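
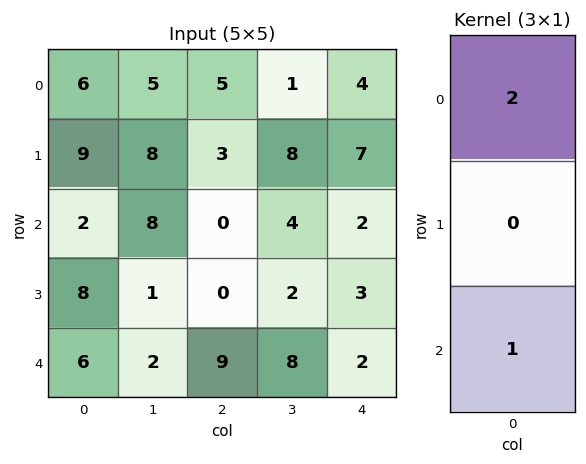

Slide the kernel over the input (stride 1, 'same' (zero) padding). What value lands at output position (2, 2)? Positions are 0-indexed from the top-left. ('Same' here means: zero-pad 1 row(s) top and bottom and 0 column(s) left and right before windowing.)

6

The receptive field on the zero-padded input at this output position is [3 / 0 / 0]. Elementwise product with the kernel and sum: 3·2 + 0·1.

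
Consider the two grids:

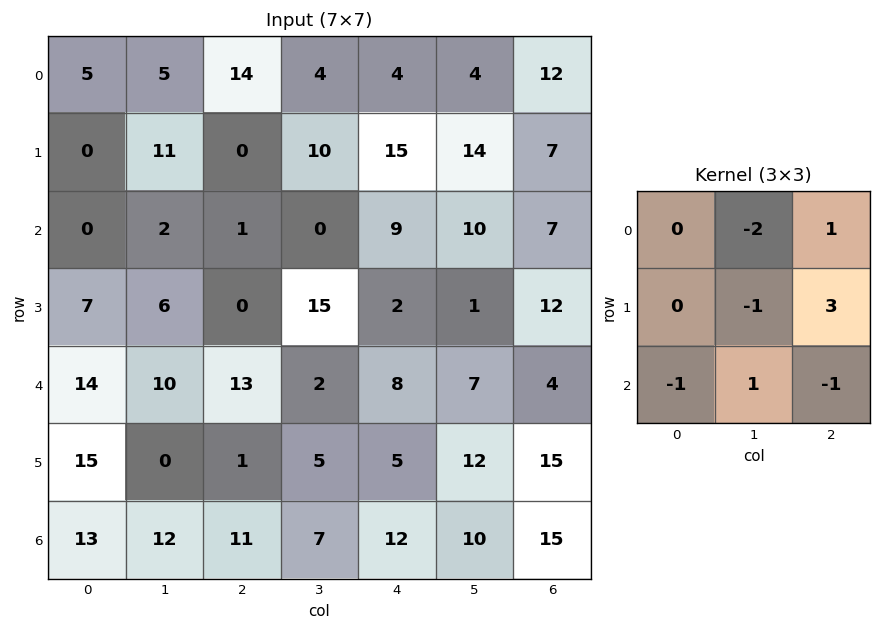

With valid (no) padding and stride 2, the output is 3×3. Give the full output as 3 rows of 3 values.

-6 21 5
-26 -19 17
-16 -2 6

Output[0,0]: The receptive field on the input at this output position is [5 5 14 / 0 11 0 / 0 2 1]. Elementwise product with the kernel and sum: 5·-2 + 14·1 + 11·-1 + 0·3 + 0·-1 + 2·1 + 1·-1.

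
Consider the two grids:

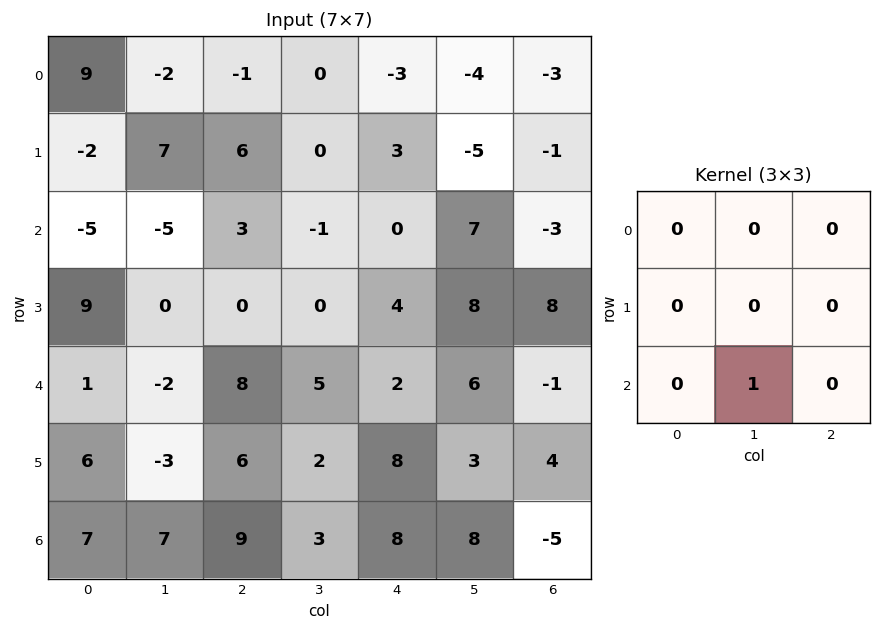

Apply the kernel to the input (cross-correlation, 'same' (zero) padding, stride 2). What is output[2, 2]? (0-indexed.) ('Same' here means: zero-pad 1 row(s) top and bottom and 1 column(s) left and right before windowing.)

8

The receptive field on the zero-padded input at this output position is [0 4 8 / 5 2 6 / 2 8 3]. Elementwise product with the kernel and sum: 8·1.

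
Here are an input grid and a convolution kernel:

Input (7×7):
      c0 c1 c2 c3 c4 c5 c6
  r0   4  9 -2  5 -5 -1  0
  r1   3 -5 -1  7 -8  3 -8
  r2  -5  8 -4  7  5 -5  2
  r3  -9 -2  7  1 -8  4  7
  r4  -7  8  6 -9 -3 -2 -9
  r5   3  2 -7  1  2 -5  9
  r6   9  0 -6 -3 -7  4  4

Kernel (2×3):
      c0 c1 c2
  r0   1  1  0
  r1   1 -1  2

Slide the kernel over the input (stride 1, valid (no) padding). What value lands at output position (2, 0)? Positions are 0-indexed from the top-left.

10

The receptive field on the input at this output position is [-5 8 -4 / -9 -2 7]. Elementwise product with the kernel and sum: -5·1 + 8·1 + -9·1 + -2·-1 + 7·2.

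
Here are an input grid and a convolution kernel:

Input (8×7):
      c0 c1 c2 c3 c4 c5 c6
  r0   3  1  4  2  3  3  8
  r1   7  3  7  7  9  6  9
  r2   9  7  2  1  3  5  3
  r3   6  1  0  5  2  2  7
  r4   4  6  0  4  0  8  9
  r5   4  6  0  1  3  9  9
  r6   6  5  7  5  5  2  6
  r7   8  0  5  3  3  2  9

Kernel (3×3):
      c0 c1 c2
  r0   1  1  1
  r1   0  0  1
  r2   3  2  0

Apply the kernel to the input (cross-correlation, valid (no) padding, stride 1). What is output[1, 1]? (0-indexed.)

The receptive field on the input at this output position is [3 7 7 / 7 2 1 / 1 0 5]. Elementwise product with the kernel and sum: 3·1 + 7·1 + 7·1 + 1·1 + 1·3 + 0·2.

21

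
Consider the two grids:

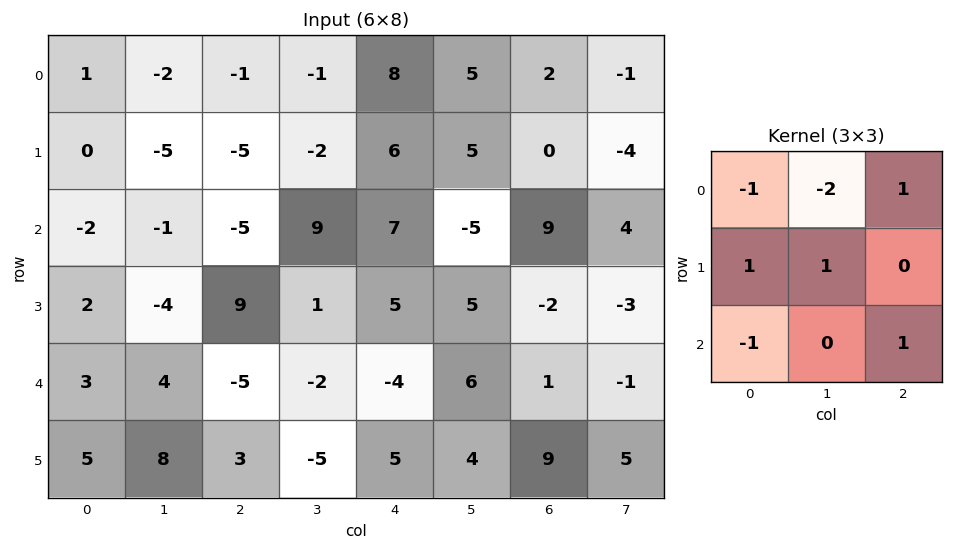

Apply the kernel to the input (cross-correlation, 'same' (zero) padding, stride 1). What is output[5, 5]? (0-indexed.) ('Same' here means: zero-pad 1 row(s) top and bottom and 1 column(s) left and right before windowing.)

The receptive field on the zero-padded input at this output position is [-4 6 1 / 5 4 9 / 0 0 0]. Elementwise product with the kernel and sum: -4·-1 + 6·-2 + 1·1 + 5·1 + 4·1 + 0·-1 + 0·1.

2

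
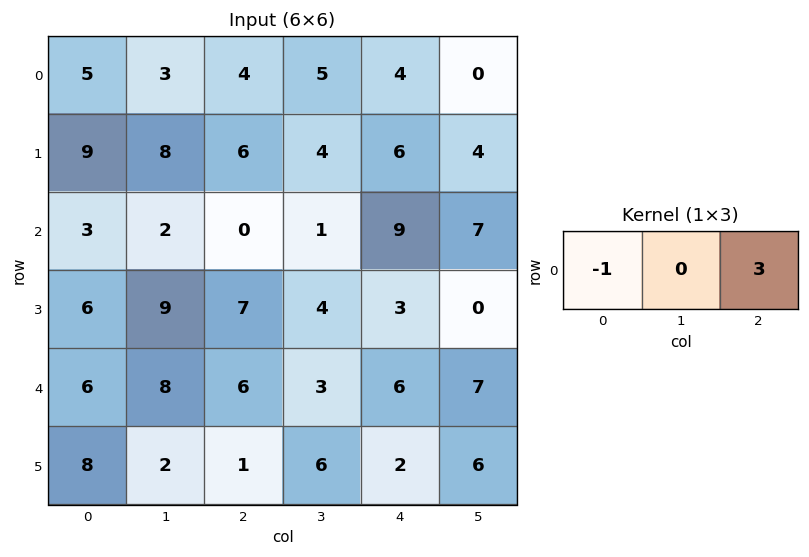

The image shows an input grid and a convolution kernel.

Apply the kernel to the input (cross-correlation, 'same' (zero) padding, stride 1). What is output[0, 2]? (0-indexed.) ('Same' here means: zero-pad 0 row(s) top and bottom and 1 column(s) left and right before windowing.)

12

The receptive field on the zero-padded input at this output position is [3 4 5]. Elementwise product with the kernel and sum: 3·-1 + 5·3.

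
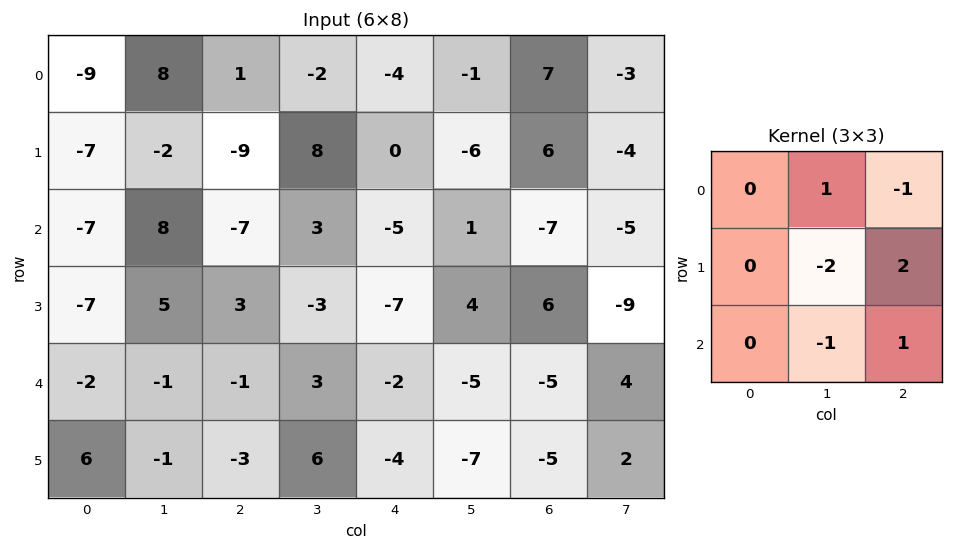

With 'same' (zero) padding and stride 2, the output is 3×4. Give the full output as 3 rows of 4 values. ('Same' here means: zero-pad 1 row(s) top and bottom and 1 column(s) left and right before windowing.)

39 11 0 -30
37 -3 29 -1
-17 23 -20 40

Output[0,0]: The receptive field on the zero-padded input at this output position is [0 0 0 / 0 -9 8 / 0 -7 -2]. Elementwise product with the kernel and sum: 0·1 + 0·-1 + -9·-2 + 8·2 + -7·-1 + -2·1.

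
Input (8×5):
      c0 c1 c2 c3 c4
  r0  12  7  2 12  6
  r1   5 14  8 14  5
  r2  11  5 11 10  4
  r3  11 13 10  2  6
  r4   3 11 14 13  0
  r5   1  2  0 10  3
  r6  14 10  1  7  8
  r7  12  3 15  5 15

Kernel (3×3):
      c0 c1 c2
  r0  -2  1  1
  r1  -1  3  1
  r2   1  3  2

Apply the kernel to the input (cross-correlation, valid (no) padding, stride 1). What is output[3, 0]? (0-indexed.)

The receptive field on the input at this output position is [11 13 10 / 3 11 14 / 1 2 0]. Elementwise product with the kernel and sum: 11·-2 + 13·1 + 10·1 + 3·-1 + 11·3 + 14·1 + 1·1 + 2·3 + 0·2.

52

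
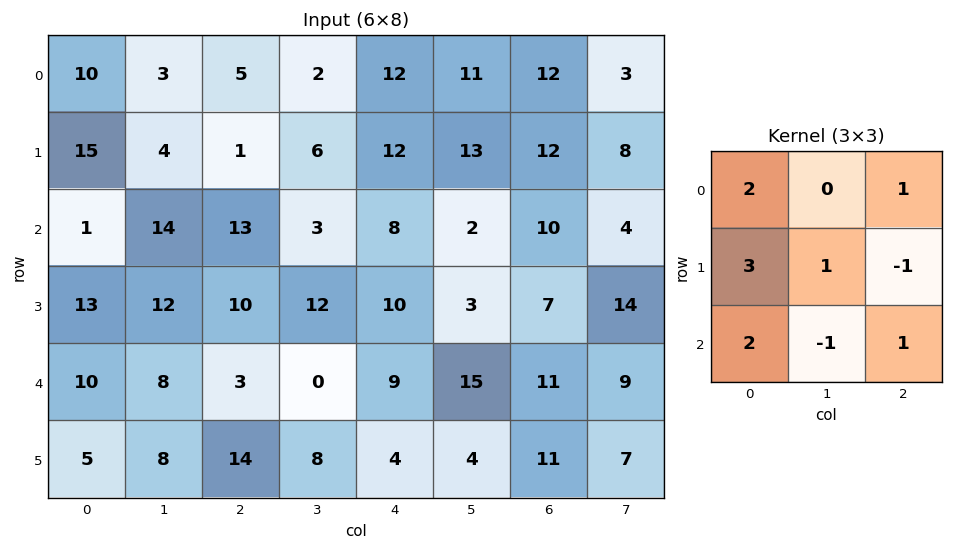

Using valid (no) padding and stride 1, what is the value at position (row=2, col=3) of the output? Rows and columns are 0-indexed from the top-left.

57

The receptive field on the input at this output position is [3 8 2 / 12 10 3 / 0 9 15]. Elementwise product with the kernel and sum: 3·2 + 2·1 + 12·3 + 10·1 + 3·-1 + 0·2 + 9·-1 + 15·1.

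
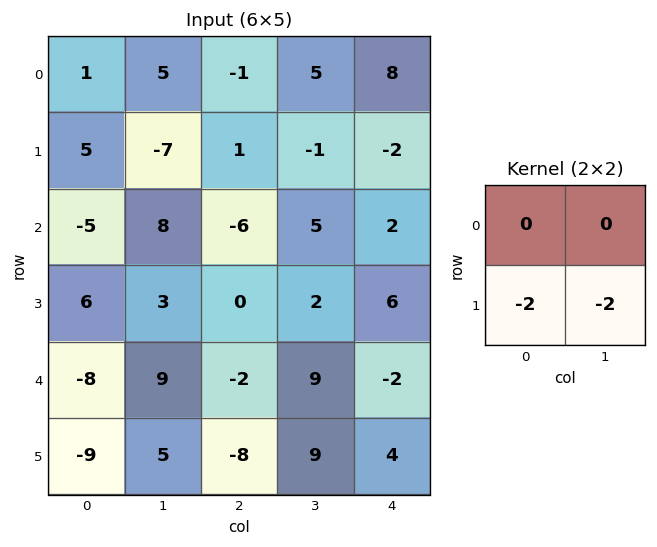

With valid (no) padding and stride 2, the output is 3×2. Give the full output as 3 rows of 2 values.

Output[0,0]: The receptive field on the input at this output position is [1 5 / 5 -7]. Elementwise product with the kernel and sum: 5·-2 + -7·-2.

4 0
-18 -4
8 -2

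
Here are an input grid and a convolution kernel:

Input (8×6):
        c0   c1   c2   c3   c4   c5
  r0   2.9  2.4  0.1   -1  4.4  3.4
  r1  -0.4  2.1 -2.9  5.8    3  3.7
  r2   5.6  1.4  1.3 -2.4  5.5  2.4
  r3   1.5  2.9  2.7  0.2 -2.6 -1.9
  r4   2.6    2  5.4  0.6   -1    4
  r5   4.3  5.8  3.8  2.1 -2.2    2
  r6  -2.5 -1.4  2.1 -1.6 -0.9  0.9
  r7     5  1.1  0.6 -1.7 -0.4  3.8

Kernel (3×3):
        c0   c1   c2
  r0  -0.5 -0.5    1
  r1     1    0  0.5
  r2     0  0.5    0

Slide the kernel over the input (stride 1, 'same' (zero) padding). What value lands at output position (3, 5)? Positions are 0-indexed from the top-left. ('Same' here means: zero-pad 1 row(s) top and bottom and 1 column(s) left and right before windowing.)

The receptive field on the zero-padded input at this output position is [5.5 2.4 0 / -2.6 -1.9 0 / -1 4 0]. Elementwise product with the kernel and sum: 5.5·-0.5 + 2.4·-0.5 + 0·1 + -2.6·1 + 0·0.5 + 4·0.5.

-4.55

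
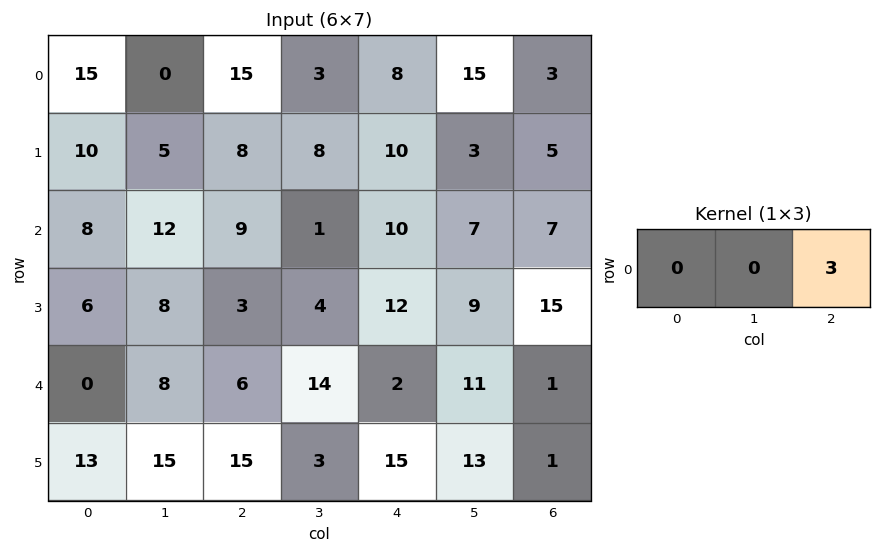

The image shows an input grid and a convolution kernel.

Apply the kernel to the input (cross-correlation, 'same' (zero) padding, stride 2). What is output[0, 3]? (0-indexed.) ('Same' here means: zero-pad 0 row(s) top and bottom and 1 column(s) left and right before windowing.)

The receptive field on the zero-padded input at this output position is [15 3 0]. Elementwise product with the kernel and sum: 0·3.

0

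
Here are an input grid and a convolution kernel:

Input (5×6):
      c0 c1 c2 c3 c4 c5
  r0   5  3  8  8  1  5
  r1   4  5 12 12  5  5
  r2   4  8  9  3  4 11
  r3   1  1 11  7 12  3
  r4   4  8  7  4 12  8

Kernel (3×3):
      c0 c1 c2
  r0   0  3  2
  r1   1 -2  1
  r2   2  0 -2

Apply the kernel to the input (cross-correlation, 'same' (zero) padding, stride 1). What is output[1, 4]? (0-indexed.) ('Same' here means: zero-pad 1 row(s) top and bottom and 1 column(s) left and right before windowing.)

4

The receptive field on the zero-padded input at this output position is [8 1 5 / 12 5 5 / 3 4 11]. Elementwise product with the kernel and sum: 1·3 + 5·2 + 12·1 + 5·-2 + 5·1 + 3·2 + 11·-2.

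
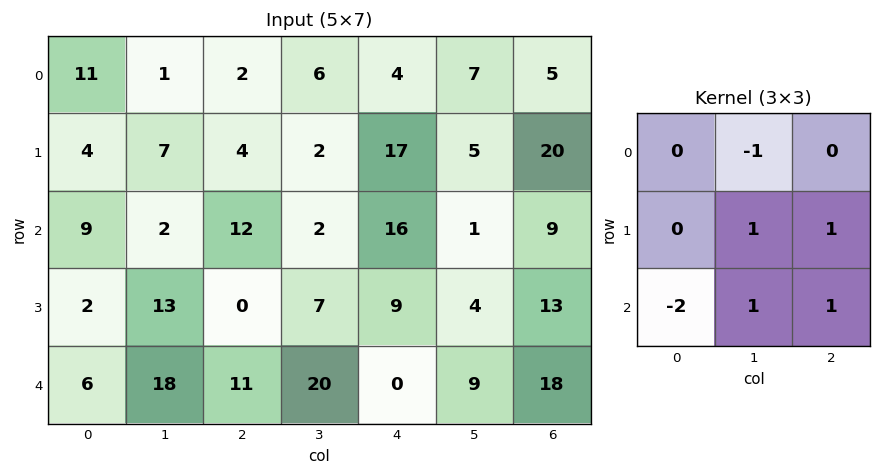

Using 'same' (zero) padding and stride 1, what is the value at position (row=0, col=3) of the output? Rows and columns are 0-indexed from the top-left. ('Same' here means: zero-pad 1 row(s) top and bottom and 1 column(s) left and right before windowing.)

The receptive field on the zero-padded input at this output position is [0 0 0 / 2 6 4 / 4 2 17]. Elementwise product with the kernel and sum: 0·-1 + 6·1 + 4·1 + 4·-2 + 2·1 + 17·1.

21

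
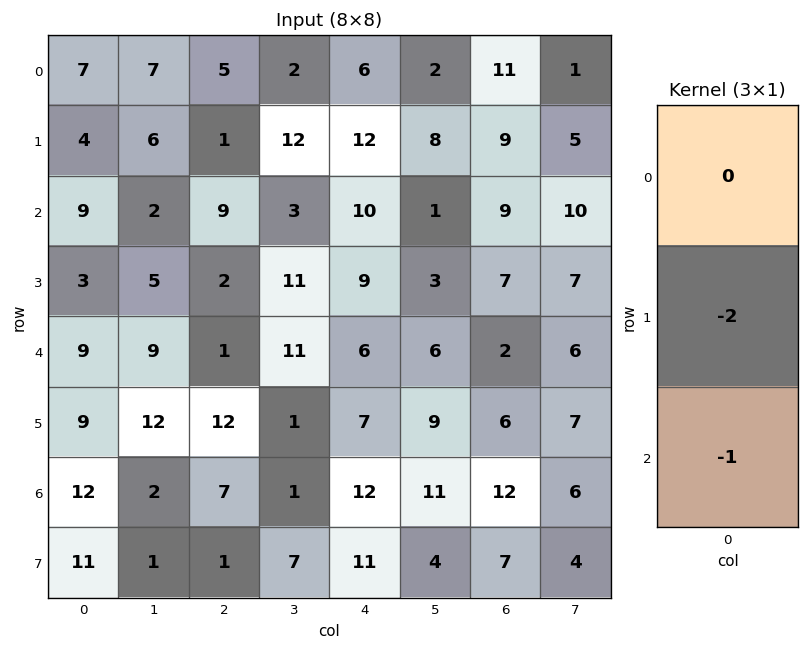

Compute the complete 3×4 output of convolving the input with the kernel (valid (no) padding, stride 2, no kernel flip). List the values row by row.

-17 -11 -34 -27
-15 -5 -24 -16
-30 -31 -26 -24

Output[0,0]: The receptive field on the input at this output position is [7 / 4 / 9]. Elementwise product with the kernel and sum: 4·-2 + 9·-1.
Output[0,1]: The receptive field on the input at this output position is [5 / 1 / 9]. Elementwise product with the kernel and sum: 1·-2 + 9·-1.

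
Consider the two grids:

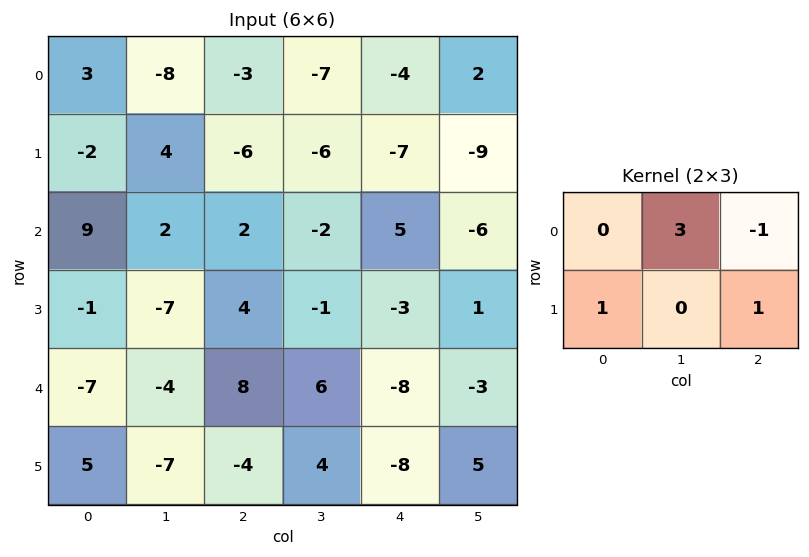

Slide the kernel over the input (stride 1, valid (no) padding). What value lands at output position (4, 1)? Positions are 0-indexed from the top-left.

The receptive field on the input at this output position is [-4 8 6 / -7 -4 4]. Elementwise product with the kernel and sum: 8·3 + 6·-1 + -7·1 + 4·1.

15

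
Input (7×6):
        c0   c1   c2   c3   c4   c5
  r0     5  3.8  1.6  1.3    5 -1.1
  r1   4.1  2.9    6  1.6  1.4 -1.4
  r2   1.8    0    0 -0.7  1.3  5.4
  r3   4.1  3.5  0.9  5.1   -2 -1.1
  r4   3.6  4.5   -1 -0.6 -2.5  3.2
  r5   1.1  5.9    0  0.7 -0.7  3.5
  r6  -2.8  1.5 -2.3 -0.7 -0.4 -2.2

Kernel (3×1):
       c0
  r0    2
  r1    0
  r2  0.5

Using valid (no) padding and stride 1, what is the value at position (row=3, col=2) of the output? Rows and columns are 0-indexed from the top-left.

1.8

The receptive field on the input at this output position is [0.9 / -1 / 0]. Elementwise product with the kernel and sum: 0.9·2 + 0·0.5.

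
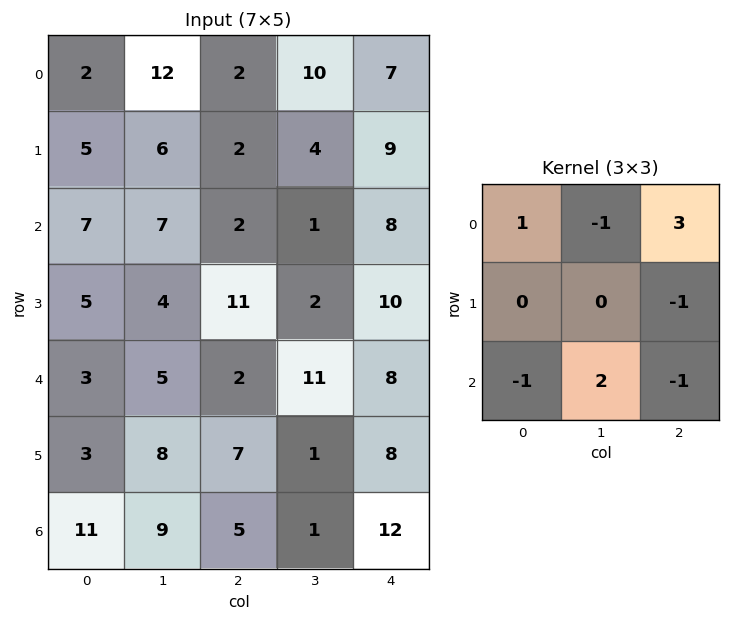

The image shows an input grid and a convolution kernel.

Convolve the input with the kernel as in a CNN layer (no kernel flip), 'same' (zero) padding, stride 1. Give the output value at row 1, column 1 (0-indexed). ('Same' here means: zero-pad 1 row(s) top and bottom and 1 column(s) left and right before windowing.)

-1

The receptive field on the zero-padded input at this output position is [2 12 2 / 5 6 2 / 7 7 2]. Elementwise product with the kernel and sum: 2·1 + 12·-1 + 2·3 + 2·-1 + 7·-1 + 7·2 + 2·-1.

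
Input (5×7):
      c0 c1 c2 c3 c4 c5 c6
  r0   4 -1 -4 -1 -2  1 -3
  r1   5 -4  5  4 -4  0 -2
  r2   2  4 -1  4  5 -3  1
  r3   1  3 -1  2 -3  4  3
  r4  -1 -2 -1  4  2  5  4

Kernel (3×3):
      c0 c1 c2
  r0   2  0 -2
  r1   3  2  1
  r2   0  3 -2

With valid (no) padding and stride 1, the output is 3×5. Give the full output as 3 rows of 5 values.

42 -9 17 21 -23
24 -9 40 10 12
10 -2 -6 14 17

Output[0,0]: The receptive field on the input at this output position is [4 -1 -4 / 5 -4 5 / 2 4 -1]. Elementwise product with the kernel and sum: 4·2 + -4·-2 + 5·3 + -4·2 + 5·1 + 4·3 + -1·-2.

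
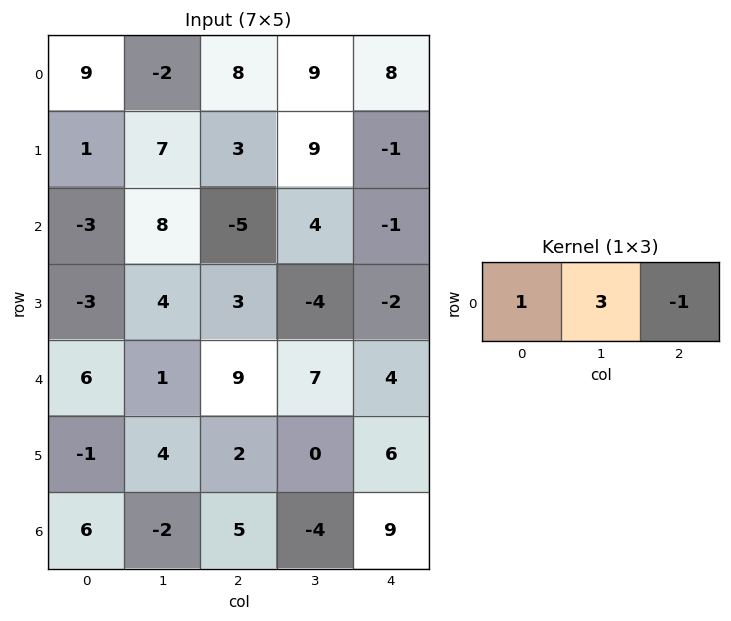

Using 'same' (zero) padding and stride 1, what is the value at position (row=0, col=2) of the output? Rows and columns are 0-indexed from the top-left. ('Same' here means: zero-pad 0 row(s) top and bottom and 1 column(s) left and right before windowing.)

13

The receptive field on the zero-padded input at this output position is [-2 8 9]. Elementwise product with the kernel and sum: -2·1 + 8·3 + 9·-1.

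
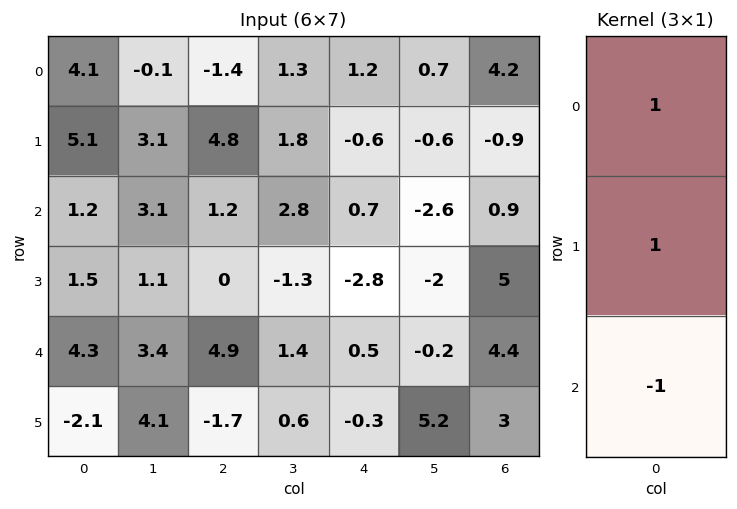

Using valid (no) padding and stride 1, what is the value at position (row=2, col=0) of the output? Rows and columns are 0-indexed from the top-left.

-1.6

The receptive field on the input at this output position is [1.2 / 1.5 / 4.3]. Elementwise product with the kernel and sum: 1.2·1 + 1.5·1 + 4.3·-1.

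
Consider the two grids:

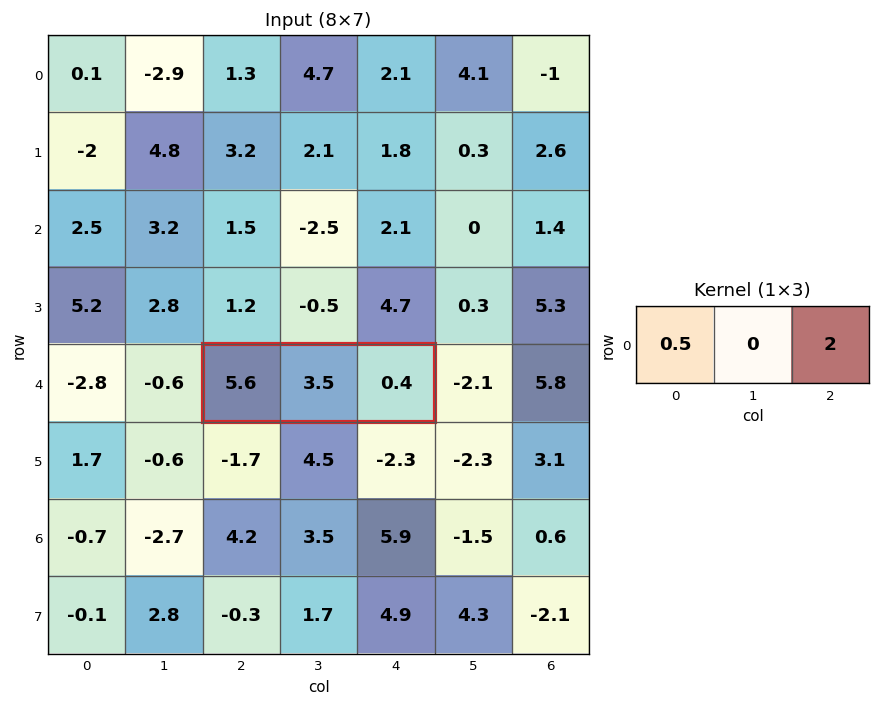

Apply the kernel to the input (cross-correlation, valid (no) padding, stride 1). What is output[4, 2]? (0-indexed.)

The receptive field on the input at this output position is [5.6 3.5 0.4]. Elementwise product with the kernel and sum: 5.6·0.5 + 0.4·2.

3.6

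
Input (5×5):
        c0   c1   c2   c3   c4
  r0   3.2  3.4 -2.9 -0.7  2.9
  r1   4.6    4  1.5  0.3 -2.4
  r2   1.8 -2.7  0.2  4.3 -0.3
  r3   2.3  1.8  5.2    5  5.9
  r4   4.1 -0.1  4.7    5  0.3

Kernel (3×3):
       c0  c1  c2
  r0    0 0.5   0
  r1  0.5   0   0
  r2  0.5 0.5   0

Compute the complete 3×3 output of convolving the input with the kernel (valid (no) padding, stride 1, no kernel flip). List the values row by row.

3.55 -0.7 2.65
4.95 2.9 5.35
1.8 3.3 9.6

Output[0,0]: The receptive field on the input at this output position is [3.2 3.4 -2.9 / 4.6 4 1.5 / 1.8 -2.7 0.2]. Elementwise product with the kernel and sum: 3.4·0.5 + 4.6·0.5 + 1.8·0.5 + -2.7·0.5.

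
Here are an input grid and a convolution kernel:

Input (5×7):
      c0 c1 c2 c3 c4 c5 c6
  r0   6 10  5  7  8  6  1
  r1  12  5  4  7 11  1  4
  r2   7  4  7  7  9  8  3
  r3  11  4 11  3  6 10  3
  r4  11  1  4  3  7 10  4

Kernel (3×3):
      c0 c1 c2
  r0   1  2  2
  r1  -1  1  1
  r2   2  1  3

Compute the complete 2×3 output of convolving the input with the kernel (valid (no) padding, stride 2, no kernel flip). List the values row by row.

Output[0,0]: The receptive field on the input at this output position is [6 10 5 / 12 5 4 / 7 4 7]. Elementwise product with the kernel and sum: 6·1 + 10·2 + 5·2 + 12·-1 + 5·1 + 4·1 + 7·2 + 4·1 + 7·3.
Output[0,1]: The receptive field on the input at this output position is [5 7 8 / 4 7 11 / 7 7 9]. Elementwise product with the kernel and sum: 5·1 + 7·2 + 8·2 + 4·-1 + 7·1 + 11·1 + 7·2 + 7·1 + 9·3.

72 97 51
68 69 74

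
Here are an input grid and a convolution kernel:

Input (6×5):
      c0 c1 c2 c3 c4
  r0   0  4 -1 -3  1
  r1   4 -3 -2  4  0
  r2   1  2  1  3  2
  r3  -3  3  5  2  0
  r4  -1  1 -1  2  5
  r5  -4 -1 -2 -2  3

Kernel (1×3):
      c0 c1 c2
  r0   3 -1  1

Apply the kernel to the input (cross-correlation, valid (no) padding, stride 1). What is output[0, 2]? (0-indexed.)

The receptive field on the input at this output position is [-1 -3 1]. Elementwise product with the kernel and sum: -1·3 + -3·-1 + 1·1.

1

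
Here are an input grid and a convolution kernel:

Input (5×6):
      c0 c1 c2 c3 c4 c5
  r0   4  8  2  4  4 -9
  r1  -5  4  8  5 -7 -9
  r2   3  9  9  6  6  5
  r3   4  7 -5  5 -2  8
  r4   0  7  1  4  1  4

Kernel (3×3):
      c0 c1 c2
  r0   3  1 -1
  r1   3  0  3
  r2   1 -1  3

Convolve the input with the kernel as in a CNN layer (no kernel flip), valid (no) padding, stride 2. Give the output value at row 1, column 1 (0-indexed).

6

The receptive field on the input at this output position is [9 6 6 / -5 5 -2 / 1 4 1]. Elementwise product with the kernel and sum: 9·3 + 6·1 + 6·-1 + -5·3 + -2·3 + 1·1 + 4·-1 + 1·3.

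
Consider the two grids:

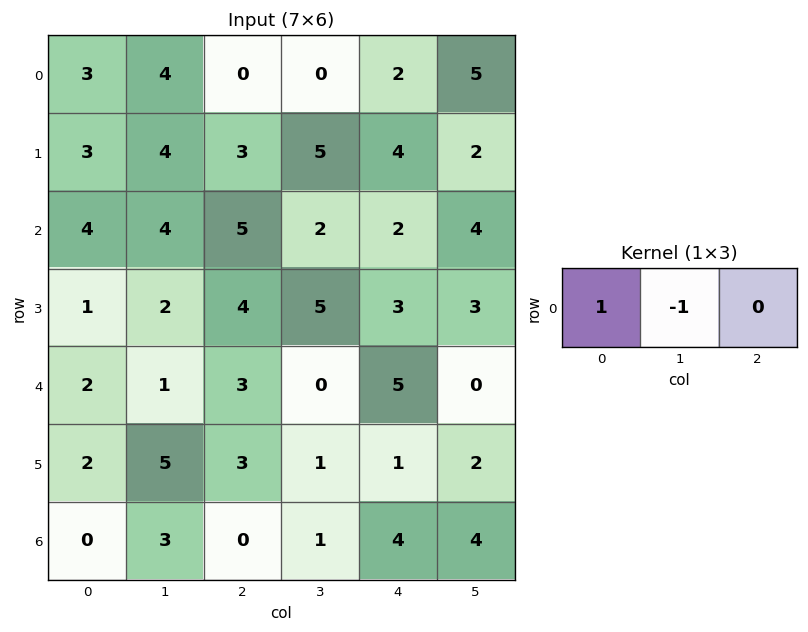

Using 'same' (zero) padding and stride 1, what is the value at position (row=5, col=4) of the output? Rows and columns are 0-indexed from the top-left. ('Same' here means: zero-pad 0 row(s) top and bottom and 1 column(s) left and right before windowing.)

0

The receptive field on the zero-padded input at this output position is [1 1 2]. Elementwise product with the kernel and sum: 1·1 + 1·-1.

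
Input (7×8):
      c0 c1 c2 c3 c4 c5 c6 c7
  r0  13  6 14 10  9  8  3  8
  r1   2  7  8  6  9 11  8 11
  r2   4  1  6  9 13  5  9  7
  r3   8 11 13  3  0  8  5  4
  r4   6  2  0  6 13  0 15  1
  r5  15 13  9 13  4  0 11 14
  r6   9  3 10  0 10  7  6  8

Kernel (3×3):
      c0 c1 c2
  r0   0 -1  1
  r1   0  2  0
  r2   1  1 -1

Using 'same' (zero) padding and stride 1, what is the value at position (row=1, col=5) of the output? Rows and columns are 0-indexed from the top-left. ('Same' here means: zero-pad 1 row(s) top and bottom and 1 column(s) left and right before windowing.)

26

The receptive field on the zero-padded input at this output position is [9 8 3 / 9 11 8 / 13 5 9]. Elementwise product with the kernel and sum: 8·-1 + 3·1 + 11·2 + 13·1 + 5·1 + 9·-1.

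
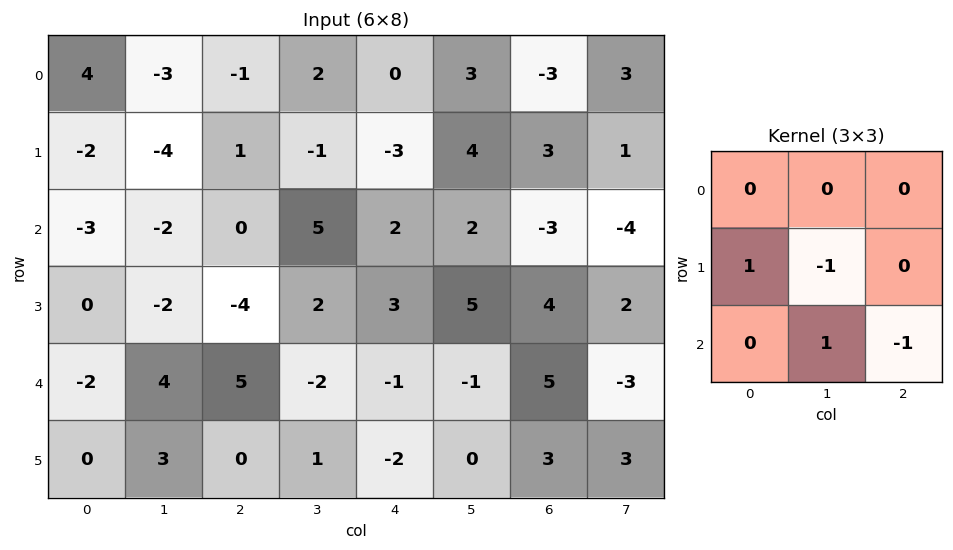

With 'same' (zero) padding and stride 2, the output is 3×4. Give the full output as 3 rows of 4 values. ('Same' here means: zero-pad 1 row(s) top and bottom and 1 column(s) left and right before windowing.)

-2 0 -5 8
5 -8 1 7
-1 -2 -3 -6

Output[0,0]: The receptive field on the zero-padded input at this output position is [0 0 0 / 0 4 -3 / 0 -2 -4]. Elementwise product with the kernel and sum: 0·1 + 4·-1 + -2·1 + -4·-1.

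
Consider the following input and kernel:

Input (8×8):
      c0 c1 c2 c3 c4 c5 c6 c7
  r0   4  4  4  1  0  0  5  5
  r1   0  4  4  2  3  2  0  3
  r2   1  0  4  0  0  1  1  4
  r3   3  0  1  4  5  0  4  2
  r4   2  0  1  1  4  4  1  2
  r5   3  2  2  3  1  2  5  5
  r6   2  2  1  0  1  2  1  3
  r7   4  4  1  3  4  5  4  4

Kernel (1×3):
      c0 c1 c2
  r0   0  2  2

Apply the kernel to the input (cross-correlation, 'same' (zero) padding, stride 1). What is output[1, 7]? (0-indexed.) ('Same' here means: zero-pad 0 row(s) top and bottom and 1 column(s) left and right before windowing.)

6

The receptive field on the zero-padded input at this output position is [0 3 0]. Elementwise product with the kernel and sum: 3·2 + 0·2.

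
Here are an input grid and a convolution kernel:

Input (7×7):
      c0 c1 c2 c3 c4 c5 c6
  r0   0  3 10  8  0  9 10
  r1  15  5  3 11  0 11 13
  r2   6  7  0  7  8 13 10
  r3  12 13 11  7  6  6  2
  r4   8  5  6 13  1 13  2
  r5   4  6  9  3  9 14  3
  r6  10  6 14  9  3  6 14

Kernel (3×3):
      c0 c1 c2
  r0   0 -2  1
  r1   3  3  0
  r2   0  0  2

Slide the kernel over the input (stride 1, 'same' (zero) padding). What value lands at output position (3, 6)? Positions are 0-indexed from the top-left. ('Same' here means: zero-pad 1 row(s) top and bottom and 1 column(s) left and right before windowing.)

4

The receptive field on the zero-padded input at this output position is [13 10 0 / 6 2 0 / 13 2 0]. Elementwise product with the kernel and sum: 10·-2 + 0·1 + 6·3 + 2·3 + 0·2.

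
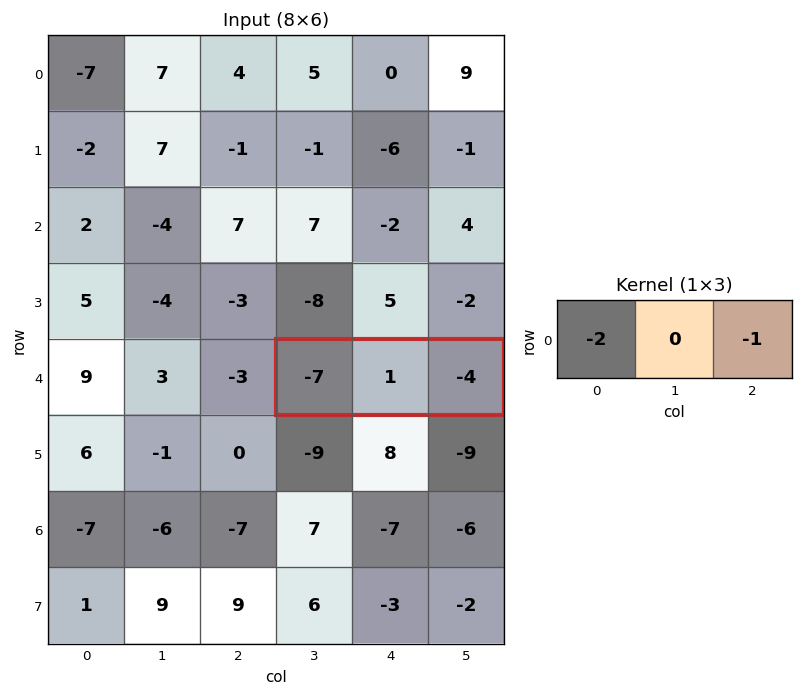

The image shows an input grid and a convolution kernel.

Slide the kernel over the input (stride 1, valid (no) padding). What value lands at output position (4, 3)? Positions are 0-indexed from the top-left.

18

The receptive field on the input at this output position is [-7 1 -4]. Elementwise product with the kernel and sum: -7·-2 + -4·-1.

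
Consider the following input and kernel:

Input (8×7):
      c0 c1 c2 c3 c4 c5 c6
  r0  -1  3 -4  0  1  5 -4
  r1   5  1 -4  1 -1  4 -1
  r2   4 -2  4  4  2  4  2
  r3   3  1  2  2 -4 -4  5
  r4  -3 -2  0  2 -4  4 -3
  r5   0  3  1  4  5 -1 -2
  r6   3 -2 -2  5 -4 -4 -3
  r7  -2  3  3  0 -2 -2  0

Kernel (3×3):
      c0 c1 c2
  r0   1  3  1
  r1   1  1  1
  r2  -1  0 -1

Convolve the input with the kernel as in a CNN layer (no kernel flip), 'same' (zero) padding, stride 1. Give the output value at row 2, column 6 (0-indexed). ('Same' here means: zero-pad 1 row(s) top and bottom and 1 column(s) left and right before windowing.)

11

The receptive field on the zero-padded input at this output position is [4 -1 0 / 4 2 0 / -4 5 0]. Elementwise product with the kernel and sum: 4·1 + -1·3 + 0·1 + 4·1 + 2·1 + 0·1 + -4·-1 + 0·-1.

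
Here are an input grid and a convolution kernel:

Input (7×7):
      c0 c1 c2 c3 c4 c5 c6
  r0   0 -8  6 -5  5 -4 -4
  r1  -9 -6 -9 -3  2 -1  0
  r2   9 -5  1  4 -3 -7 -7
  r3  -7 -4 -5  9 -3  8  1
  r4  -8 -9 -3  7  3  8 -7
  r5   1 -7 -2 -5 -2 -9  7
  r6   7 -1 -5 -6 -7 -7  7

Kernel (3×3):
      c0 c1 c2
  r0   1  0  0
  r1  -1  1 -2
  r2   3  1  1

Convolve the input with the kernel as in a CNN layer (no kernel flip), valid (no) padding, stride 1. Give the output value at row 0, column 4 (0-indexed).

-21

The receptive field on the input at this output position is [5 -4 -4 / 2 -1 0 / -3 -7 -7]. Elementwise product with the kernel and sum: 5·1 + 2·-1 + -1·1 + 0·-2 + -3·3 + -7·1 + -7·1.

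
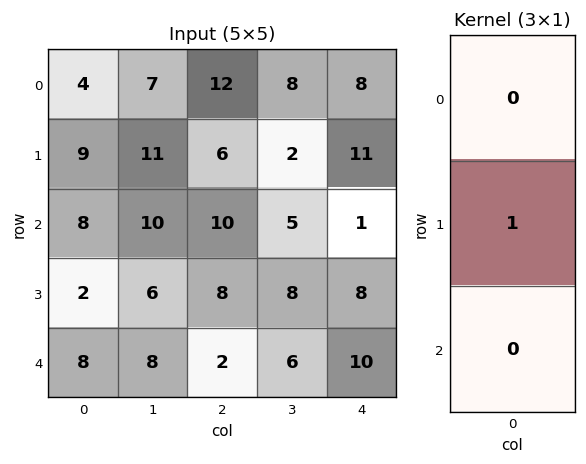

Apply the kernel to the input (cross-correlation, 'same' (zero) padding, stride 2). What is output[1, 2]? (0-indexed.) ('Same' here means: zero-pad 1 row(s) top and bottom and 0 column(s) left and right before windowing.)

The receptive field on the zero-padded input at this output position is [11 / 1 / 8]. Elementwise product with the kernel and sum: 1·1.

1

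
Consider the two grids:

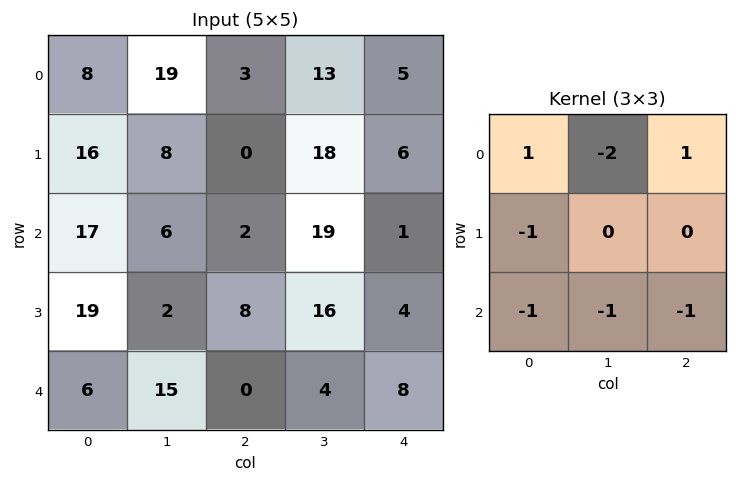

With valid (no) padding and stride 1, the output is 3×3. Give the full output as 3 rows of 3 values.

Output[0,0]: The receptive field on the input at this output position is [8 19 3 / 16 8 0 / 17 6 2]. Elementwise product with the kernel and sum: 8·1 + 19·-2 + 3·1 + 16·-1 + 17·-1 + 6·-1 + 2·-1.

-68 -9 -40
-46 -6 -60
-33 0 -55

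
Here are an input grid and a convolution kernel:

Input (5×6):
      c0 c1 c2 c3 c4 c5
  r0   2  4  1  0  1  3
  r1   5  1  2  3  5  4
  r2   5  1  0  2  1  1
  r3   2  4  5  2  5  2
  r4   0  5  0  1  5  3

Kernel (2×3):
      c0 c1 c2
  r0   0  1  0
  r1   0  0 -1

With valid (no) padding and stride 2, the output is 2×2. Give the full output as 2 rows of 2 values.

2 -5
-4 -3

Output[0,0]: The receptive field on the input at this output position is [2 4 1 / 5 1 2]. Elementwise product with the kernel and sum: 4·1 + 2·-1.
Output[0,1]: The receptive field on the input at this output position is [1 0 1 / 2 3 5]. Elementwise product with the kernel and sum: 0·1 + 5·-1.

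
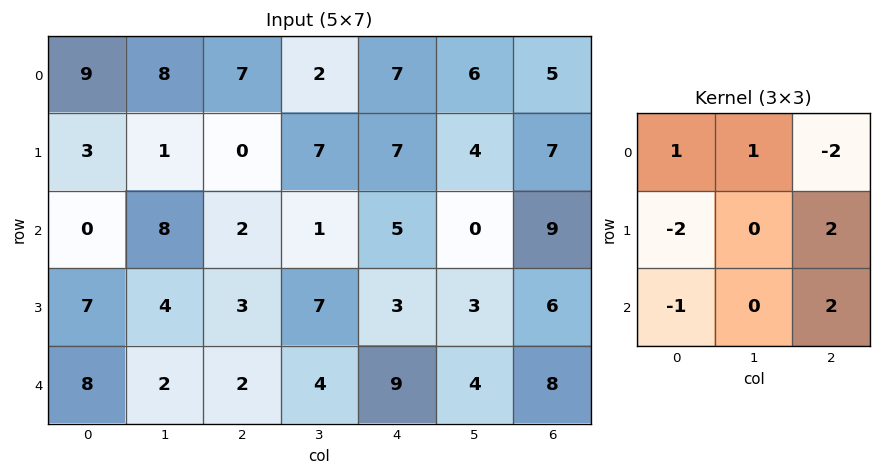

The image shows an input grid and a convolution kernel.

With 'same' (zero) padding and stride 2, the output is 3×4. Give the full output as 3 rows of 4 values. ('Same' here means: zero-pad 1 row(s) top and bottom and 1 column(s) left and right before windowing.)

Output[0,0]: The receptive field on the zero-padded input at this output position is [0 0 0 / 0 9 8 / 0 3 1]. Elementwise product with the kernel and sum: 0·1 + 0·1 + 0·-2 + 0·-2 + 8·2 + 0·-1 + 1·2.
Output[0,1]: The receptive field on the zero-padded input at this output position is [0 0 0 / 8 7 2 / 1 0 7]. Elementwise product with the kernel and sum: 0·1 + 0·1 + 0·-2 + 8·-2 + 2·2 + 1·-1 + 7·2.

18 1 9 -16
25 -17 3 8
3 -3 4 1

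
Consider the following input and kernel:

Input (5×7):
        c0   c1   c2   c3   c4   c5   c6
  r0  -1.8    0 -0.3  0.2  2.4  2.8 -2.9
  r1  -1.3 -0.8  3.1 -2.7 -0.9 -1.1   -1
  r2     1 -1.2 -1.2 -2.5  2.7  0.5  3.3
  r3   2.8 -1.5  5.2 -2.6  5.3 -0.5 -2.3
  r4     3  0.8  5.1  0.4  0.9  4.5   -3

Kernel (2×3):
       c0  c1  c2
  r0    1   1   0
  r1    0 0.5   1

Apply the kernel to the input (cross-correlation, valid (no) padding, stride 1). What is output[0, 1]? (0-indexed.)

The receptive field on the input at this output position is [0 -0.3 0.2 / -0.8 3.1 -2.7]. Elementwise product with the kernel and sum: 0·1 + -0.3·1 + 3.1·0.5 + -2.7·1.

-1.45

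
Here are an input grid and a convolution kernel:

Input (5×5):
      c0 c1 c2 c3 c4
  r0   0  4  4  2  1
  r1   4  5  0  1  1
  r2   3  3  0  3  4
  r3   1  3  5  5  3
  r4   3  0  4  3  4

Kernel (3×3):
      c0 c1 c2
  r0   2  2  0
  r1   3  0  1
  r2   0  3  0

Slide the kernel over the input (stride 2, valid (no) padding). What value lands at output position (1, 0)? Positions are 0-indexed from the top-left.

20

The receptive field on the input at this output position is [3 3 0 / 1 3 5 / 3 0 4]. Elementwise product with the kernel and sum: 3·2 + 3·2 + 1·3 + 5·1 + 0·3.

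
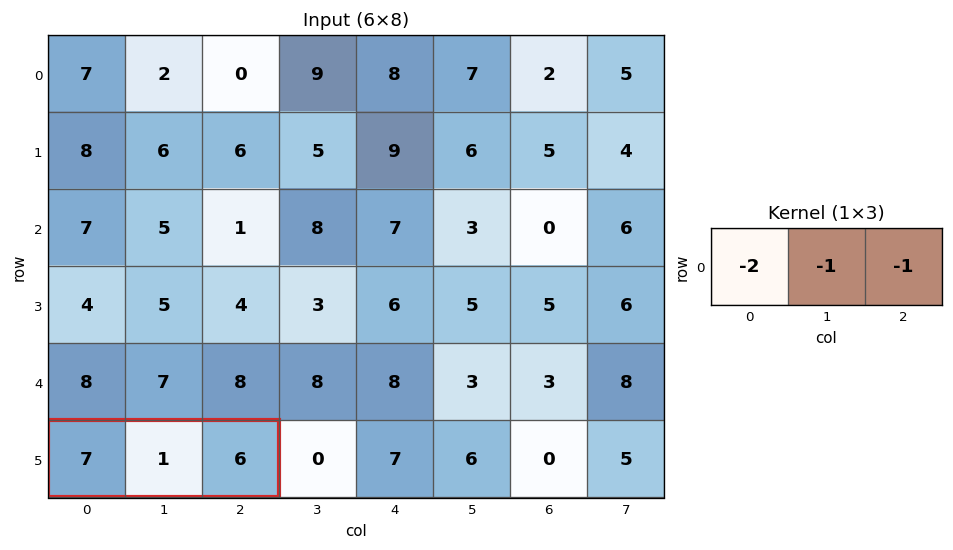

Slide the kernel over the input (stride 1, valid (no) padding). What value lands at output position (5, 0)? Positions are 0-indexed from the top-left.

-21

The receptive field on the input at this output position is [7 1 6]. Elementwise product with the kernel and sum: 7·-2 + 1·-1 + 6·-1.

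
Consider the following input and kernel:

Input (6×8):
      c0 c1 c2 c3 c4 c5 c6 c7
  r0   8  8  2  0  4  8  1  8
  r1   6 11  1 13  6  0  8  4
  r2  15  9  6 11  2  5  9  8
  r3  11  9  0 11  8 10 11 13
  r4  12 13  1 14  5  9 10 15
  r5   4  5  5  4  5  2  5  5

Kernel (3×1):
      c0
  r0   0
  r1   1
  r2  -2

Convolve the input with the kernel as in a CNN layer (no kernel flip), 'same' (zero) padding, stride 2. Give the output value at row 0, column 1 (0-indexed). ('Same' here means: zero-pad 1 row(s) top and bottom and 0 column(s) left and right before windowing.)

The receptive field on the zero-padded input at this output position is [0 / 2 / 1]. Elementwise product with the kernel and sum: 2·1 + 1·-2.

0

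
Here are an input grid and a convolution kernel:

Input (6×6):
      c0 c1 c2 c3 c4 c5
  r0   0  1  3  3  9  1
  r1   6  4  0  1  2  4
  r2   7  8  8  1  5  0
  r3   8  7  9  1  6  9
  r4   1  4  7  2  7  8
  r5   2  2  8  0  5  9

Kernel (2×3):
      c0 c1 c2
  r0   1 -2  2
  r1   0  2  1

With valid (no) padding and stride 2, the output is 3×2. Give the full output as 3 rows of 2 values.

Output[0,0]: The receptive field on the input at this output position is [0 1 3 / 6 4 0]. Elementwise product with the kernel and sum: 0·1 + 1·-2 + 3·2 + 4·2 + 0·1.
Output[0,1]: The receptive field on the input at this output position is [3 3 9 / 0 1 2]. Elementwise product with the kernel and sum: 3·1 + 3·-2 + 9·2 + 1·2 + 2·1.

12 19
30 24
19 22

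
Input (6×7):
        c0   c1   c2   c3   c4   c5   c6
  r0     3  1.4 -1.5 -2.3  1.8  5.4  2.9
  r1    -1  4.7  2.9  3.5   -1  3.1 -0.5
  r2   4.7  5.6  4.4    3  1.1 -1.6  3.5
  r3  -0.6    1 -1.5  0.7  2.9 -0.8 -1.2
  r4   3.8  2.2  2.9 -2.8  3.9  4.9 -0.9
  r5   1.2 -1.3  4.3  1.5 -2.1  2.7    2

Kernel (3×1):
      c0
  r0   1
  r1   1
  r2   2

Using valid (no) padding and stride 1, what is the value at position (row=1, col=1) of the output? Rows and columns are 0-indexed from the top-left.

12.3

The receptive field on the input at this output position is [4.7 / 5.6 / 1]. Elementwise product with the kernel and sum: 4.7·1 + 5.6·1 + 1·2.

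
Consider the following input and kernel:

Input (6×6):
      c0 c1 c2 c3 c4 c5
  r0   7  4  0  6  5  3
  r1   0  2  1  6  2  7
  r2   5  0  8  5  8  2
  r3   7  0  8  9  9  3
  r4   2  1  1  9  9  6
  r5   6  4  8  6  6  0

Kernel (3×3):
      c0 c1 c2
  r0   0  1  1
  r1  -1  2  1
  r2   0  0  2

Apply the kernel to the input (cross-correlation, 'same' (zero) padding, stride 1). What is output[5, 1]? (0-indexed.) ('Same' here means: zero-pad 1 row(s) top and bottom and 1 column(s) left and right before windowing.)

The receptive field on the zero-padded input at this output position is [2 1 1 / 6 4 8 / 0 0 0]. Elementwise product with the kernel and sum: 1·1 + 1·1 + 6·-1 + 4·2 + 8·1 + 0·2.

12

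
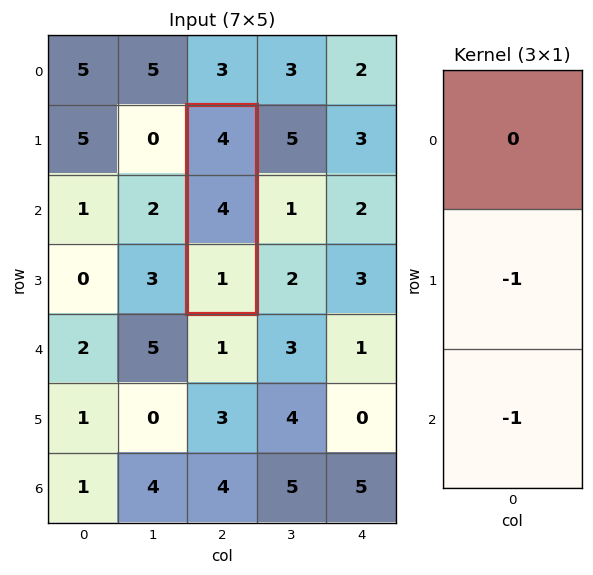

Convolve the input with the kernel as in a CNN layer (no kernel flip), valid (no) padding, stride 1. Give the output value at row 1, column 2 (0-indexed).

The receptive field on the input at this output position is [4 / 4 / 1]. Elementwise product with the kernel and sum: 4·-1 + 1·-1.

-5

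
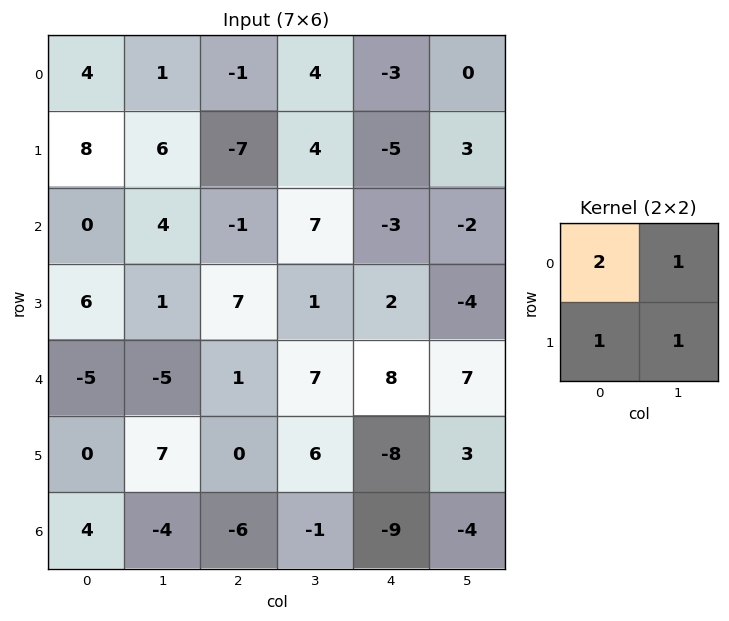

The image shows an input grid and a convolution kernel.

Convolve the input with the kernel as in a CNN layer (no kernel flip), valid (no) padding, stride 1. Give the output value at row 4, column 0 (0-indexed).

The receptive field on the input at this output position is [-5 -5 / 0 7]. Elementwise product with the kernel and sum: -5·2 + -5·1 + 0·1 + 7·1.

-8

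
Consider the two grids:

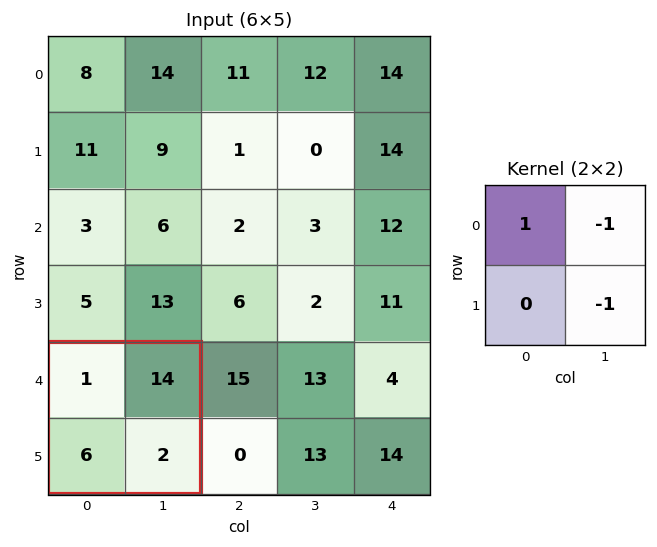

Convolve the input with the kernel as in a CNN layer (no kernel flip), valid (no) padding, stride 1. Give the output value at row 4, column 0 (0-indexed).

The receptive field on the input at this output position is [1 14 / 6 2]. Elementwise product with the kernel and sum: 1·1 + 14·-1 + 2·-1.

-15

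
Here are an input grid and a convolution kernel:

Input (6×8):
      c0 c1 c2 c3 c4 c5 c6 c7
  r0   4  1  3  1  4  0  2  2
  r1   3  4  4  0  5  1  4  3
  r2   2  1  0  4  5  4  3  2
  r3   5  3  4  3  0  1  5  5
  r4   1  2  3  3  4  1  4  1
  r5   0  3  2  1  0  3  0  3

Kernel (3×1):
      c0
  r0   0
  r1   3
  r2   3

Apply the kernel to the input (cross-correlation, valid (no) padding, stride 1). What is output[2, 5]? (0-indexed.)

6

The receptive field on the input at this output position is [4 / 1 / 1]. Elementwise product with the kernel and sum: 1·3 + 1·3.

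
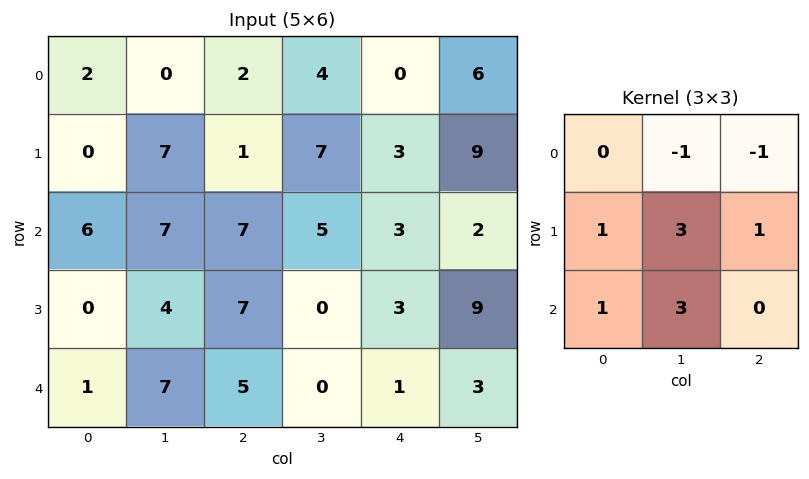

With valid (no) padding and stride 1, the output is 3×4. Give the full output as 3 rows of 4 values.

Output[0,0]: The receptive field on the input at this output position is [2 0 2 / 0 7 1 / 6 7 7]. Elementwise product with the kernel and sum: 0·-1 + 2·-1 + 0·1 + 7·3 + 1·1 + 6·1 + 7·3.
Output[0,1]: The receptive field on the input at this output position is [0 2 4 / 7 1 7 / 7 7 5]. Elementwise product with the kernel and sum: 2·-1 + 4·-1 + 7·1 + 1·3 + 7·1 + 7·1 + 7·3.

47 39 43 33
38 50 22 13
27 35 7 16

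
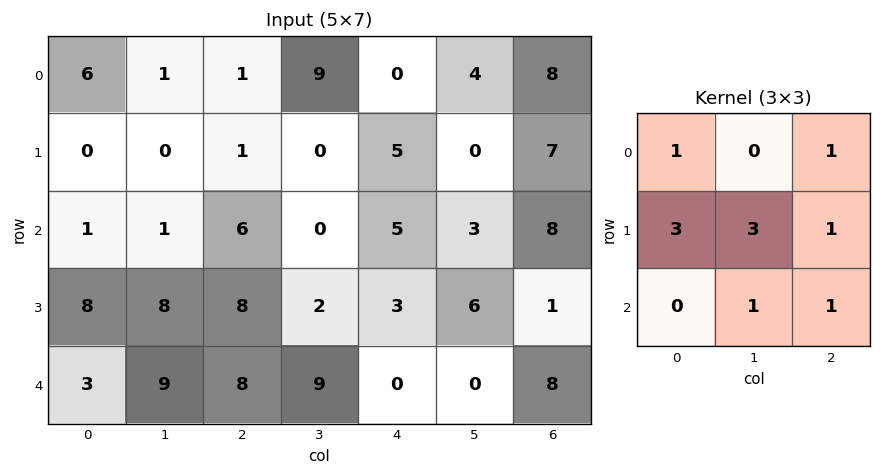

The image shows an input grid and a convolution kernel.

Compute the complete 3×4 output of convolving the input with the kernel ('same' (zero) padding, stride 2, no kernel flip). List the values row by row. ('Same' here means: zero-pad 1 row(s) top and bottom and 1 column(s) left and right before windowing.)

Output[0,0]: The receptive field on the zero-padded input at this output position is [0 0 0 / 0 6 1 / 0 0 0]. Elementwise product with the kernel and sum: 0·1 + 0·1 + 0·3 + 6·3 + 1·1 + 0·1 + 0·1.
Output[0,1]: The receptive field on the zero-padded input at this output position is [0 0 0 / 1 1 9 / 0 1 0]. Elementwise product with the kernel and sum: 0·1 + 0·1 + 1·3 + 1·3 + 9·1 + 1·1 + 0·1.

19 16 36 43
20 31 27 34
26 70 35 30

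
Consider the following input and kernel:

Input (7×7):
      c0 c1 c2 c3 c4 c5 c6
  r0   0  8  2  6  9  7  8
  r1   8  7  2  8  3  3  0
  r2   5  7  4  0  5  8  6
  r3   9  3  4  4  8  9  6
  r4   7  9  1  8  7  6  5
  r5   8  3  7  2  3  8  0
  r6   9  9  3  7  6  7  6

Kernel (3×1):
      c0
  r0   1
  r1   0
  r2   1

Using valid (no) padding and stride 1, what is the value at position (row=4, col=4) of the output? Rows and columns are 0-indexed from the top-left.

13

The receptive field on the input at this output position is [7 / 3 / 6]. Elementwise product with the kernel and sum: 7·1 + 6·1.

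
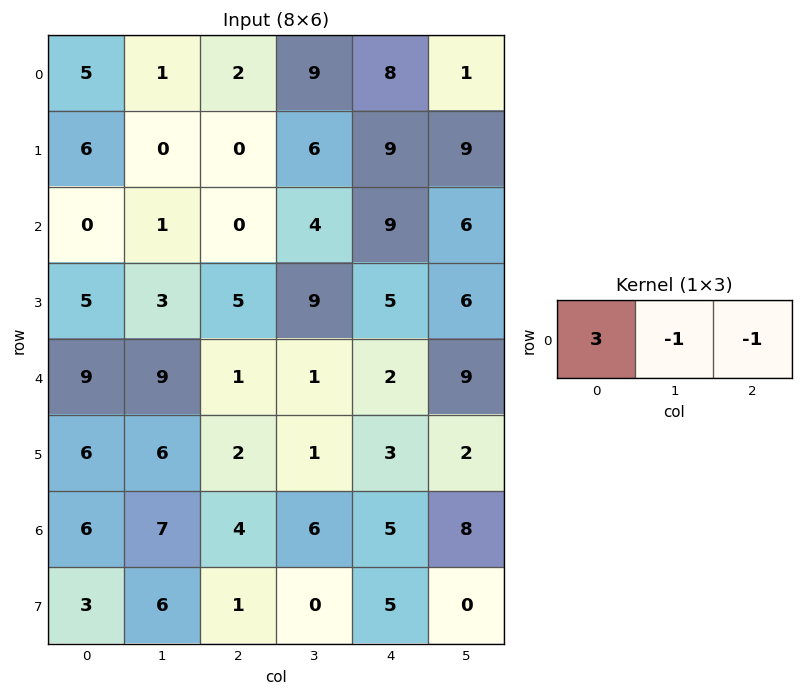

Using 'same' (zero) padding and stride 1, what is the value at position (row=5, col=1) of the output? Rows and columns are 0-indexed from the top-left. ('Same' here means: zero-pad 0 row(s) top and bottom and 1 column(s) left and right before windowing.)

10

The receptive field on the zero-padded input at this output position is [6 6 2]. Elementwise product with the kernel and sum: 6·3 + 6·-1 + 2·-1.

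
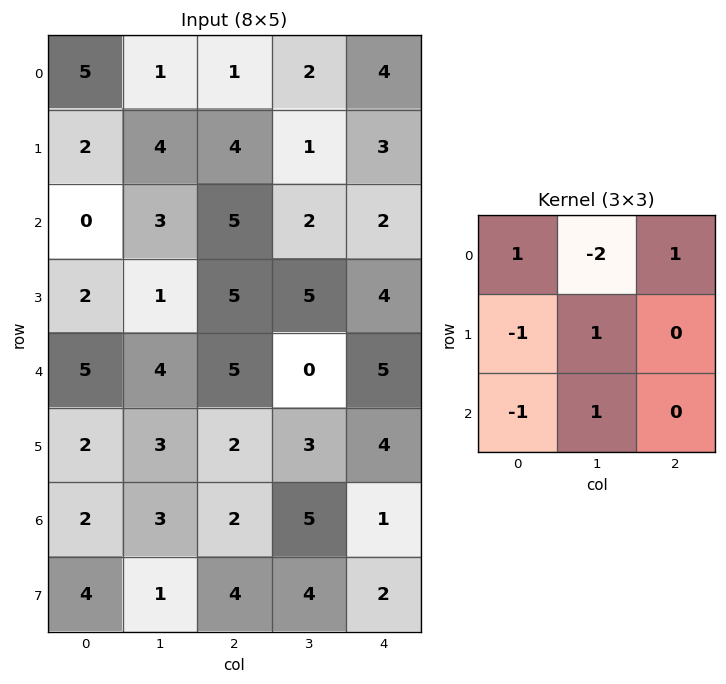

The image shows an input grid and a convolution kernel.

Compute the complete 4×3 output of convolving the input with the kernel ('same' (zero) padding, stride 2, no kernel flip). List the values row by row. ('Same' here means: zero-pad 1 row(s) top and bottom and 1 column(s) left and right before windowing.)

7 0 4
2 3 -6
4 -4 3
5 4 -11

Output[0,0]: The receptive field on the zero-padded input at this output position is [0 0 0 / 0 5 1 / 0 2 4]. Elementwise product with the kernel and sum: 0·1 + 0·-2 + 0·1 + 0·-1 + 5·1 + 0·-1 + 2·1.
Output[0,1]: The receptive field on the zero-padded input at this output position is [0 0 0 / 1 1 2 / 4 4 1]. Elementwise product with the kernel and sum: 0·1 + 0·-2 + 0·1 + 1·-1 + 1·1 + 4·-1 + 4·1.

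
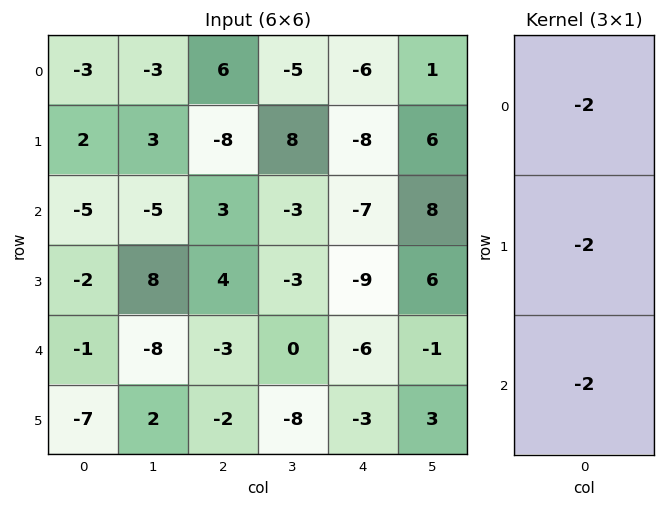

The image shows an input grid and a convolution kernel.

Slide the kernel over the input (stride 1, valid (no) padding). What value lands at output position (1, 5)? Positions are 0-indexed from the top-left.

The receptive field on the input at this output position is [6 / 8 / 6]. Elementwise product with the kernel and sum: 6·-2 + 8·-2 + 6·-2.

-40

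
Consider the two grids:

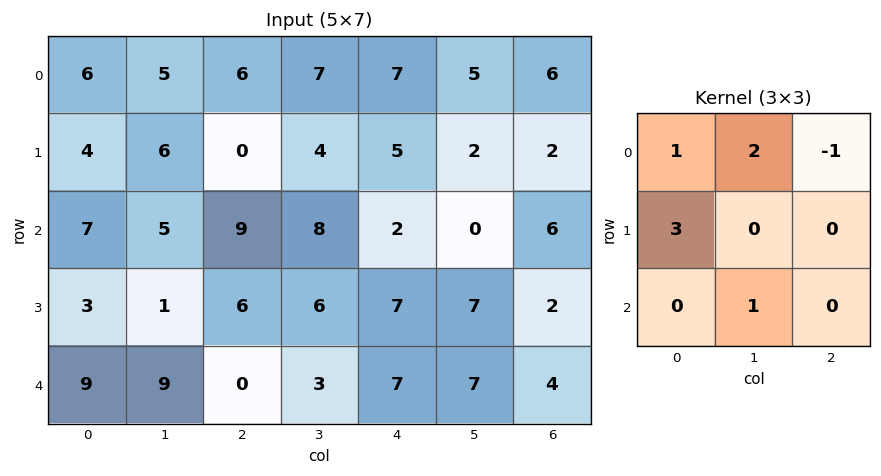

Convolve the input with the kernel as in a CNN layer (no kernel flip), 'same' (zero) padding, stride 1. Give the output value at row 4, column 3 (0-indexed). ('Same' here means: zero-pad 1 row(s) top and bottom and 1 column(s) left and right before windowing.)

11

The receptive field on the zero-padded input at this output position is [6 6 7 / 0 3 7 / 0 0 0]. Elementwise product with the kernel and sum: 6·1 + 6·2 + 7·-1 + 0·3 + 0·1.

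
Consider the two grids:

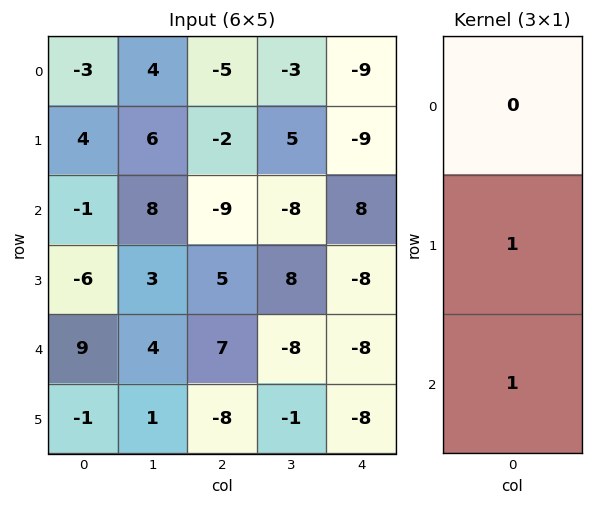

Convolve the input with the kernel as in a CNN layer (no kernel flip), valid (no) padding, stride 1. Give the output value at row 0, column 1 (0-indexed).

The receptive field on the input at this output position is [4 / 6 / 8]. Elementwise product with the kernel and sum: 6·1 + 8·1.

14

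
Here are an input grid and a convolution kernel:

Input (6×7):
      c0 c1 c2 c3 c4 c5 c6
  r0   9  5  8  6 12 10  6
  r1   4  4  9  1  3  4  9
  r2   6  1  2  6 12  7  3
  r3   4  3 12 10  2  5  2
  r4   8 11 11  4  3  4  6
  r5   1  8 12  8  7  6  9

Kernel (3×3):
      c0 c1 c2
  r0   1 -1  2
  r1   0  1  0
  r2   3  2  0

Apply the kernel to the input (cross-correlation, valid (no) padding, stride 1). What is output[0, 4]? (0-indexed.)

68

The receptive field on the input at this output position is [12 10 6 / 3 4 9 / 12 7 3]. Elementwise product with the kernel and sum: 12·1 + 10·-1 + 6·2 + 4·1 + 12·3 + 7·2.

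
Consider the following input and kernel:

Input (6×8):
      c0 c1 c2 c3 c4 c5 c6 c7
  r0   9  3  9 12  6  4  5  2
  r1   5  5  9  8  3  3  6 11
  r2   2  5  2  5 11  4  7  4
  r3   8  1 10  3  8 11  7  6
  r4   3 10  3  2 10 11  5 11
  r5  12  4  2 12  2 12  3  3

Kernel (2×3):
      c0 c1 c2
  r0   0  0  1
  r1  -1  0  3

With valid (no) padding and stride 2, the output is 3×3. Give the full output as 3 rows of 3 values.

Output[0,0]: The receptive field on the input at this output position is [9 3 9 / 5 5 9]. Elementwise product with the kernel and sum: 9·1 + 5·-1 + 9·3.
Output[0,1]: The receptive field on the input at this output position is [9 12 6 / 9 8 3]. Elementwise product with the kernel and sum: 6·1 + 9·-1 + 3·3.

31 6 20
24 25 20
-3 14 12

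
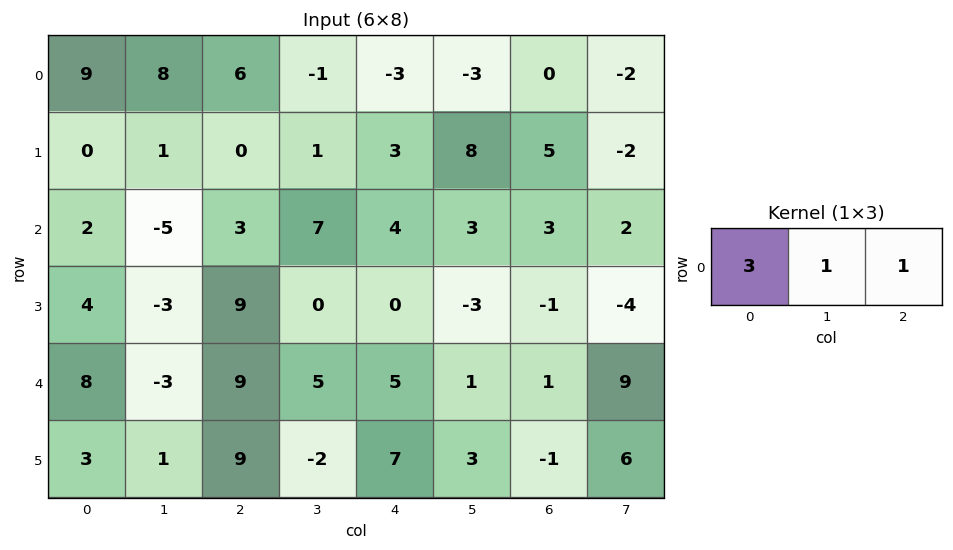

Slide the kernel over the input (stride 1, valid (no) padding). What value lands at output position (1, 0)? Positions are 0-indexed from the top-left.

The receptive field on the input at this output position is [0 1 0]. Elementwise product with the kernel and sum: 0·3 + 1·1 + 0·1.

1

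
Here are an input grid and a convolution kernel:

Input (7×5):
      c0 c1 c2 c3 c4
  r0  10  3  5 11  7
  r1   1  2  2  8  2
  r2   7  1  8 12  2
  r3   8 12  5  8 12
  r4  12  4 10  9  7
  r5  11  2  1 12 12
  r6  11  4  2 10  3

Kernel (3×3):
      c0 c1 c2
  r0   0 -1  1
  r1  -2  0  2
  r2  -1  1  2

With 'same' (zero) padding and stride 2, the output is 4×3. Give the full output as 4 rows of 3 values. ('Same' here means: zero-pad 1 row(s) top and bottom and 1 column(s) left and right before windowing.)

Output[0,0]: The receptive field on the zero-padded input at this output position is [0 0 0 / 0 10 3 / 0 1 2]. Elementwise product with the kernel and sum: 0·-1 + 0·1 + 0·-2 + 3·2 + 0·-1 + 1·1 + 2·2.

11 32 -28
35 37 -22
27 36 -30
-1 23 -32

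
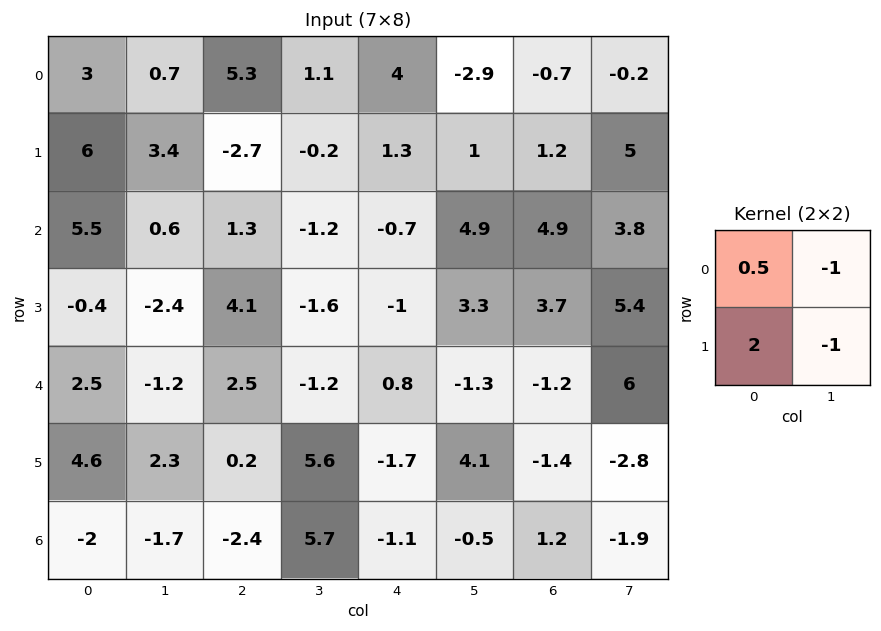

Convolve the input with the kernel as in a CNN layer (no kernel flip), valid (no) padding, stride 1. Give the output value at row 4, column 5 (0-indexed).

10.15

The receptive field on the input at this output position is [-1.3 -1.2 / 4.1 -1.4]. Elementwise product with the kernel and sum: -1.3·0.5 + -1.2·-1 + 4.1·2 + -1.4·-1.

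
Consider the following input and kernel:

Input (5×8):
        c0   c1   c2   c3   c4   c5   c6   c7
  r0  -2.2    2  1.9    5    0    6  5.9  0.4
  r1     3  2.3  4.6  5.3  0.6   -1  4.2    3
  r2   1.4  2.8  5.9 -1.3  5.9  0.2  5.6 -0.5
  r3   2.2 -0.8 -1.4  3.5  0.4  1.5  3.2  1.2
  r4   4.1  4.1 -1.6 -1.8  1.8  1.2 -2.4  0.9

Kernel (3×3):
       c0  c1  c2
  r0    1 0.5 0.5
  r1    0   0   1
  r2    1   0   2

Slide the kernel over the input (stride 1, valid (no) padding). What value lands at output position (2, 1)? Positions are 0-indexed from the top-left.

9.1

The receptive field on the input at this output position is [2.8 5.9 -1.3 / -0.8 -1.4 3.5 / 4.1 -1.6 -1.8]. Elementwise product with the kernel and sum: 2.8·1 + 5.9·0.5 + -1.3·0.5 + 3.5·1 + 4.1·1 + -1.8·2.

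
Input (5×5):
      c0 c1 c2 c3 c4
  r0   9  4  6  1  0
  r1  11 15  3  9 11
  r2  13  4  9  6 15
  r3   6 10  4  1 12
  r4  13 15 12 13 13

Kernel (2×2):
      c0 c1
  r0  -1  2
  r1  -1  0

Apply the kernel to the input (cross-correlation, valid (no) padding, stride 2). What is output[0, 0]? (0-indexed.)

-12

The receptive field on the input at this output position is [9 4 / 11 15]. Elementwise product with the kernel and sum: 9·-1 + 4·2 + 11·-1.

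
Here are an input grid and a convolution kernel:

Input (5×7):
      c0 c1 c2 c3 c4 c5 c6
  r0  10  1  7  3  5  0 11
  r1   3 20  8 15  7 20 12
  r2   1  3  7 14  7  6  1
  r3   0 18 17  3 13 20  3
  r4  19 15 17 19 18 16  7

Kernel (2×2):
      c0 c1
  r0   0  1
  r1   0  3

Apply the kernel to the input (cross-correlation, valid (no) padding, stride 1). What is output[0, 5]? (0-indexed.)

47

The receptive field on the input at this output position is [0 11 / 20 12]. Elementwise product with the kernel and sum: 11·1 + 12·3.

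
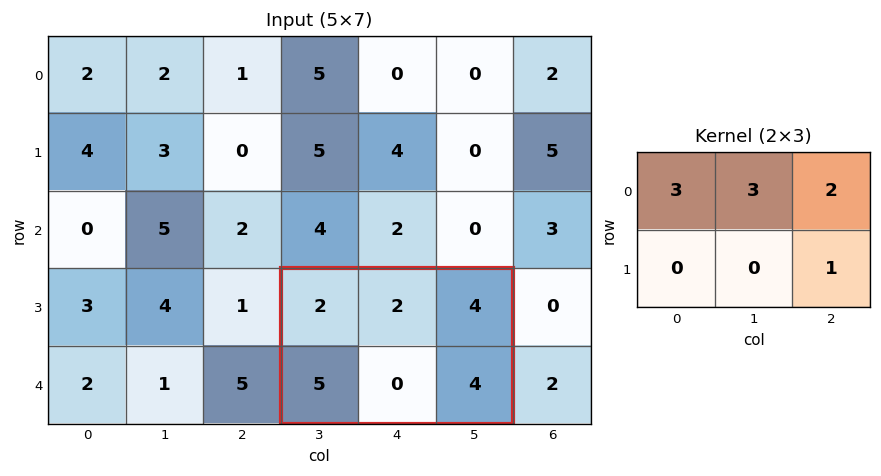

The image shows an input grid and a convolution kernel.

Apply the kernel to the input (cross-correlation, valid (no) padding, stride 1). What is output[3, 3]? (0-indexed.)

24

The receptive field on the input at this output position is [2 2 4 / 5 0 4]. Elementwise product with the kernel and sum: 2·3 + 2·3 + 4·2 + 4·1.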